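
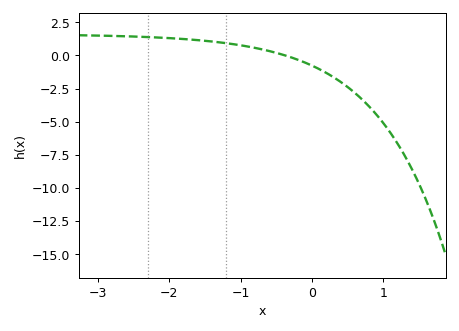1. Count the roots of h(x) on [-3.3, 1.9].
1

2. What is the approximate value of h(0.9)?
-4.4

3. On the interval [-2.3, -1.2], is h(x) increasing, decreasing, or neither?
decreasing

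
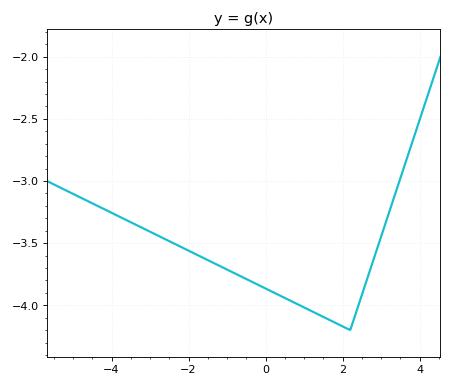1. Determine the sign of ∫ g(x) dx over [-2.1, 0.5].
negative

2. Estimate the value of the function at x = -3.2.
-3.4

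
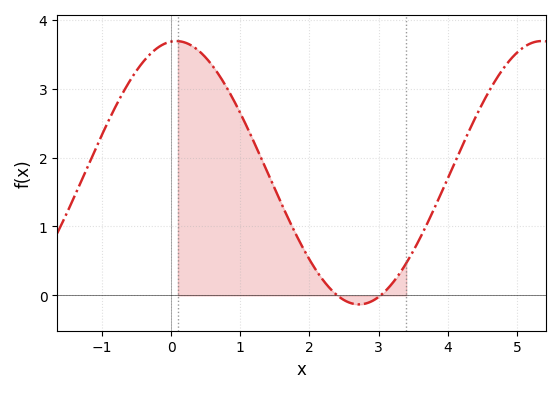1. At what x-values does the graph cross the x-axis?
2.4, 3.03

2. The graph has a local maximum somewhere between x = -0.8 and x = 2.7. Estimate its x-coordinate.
0.078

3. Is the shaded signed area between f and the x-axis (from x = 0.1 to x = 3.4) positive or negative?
positive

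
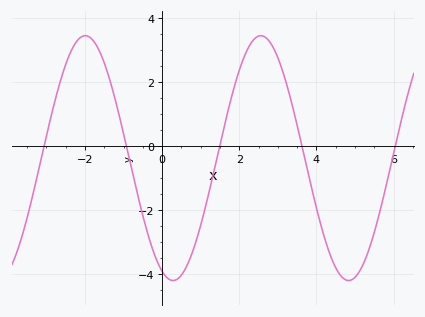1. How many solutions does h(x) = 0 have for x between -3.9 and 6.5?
5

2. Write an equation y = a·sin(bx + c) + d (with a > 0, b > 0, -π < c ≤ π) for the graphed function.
y = 3.83sin(1.4x - 2) - 0.38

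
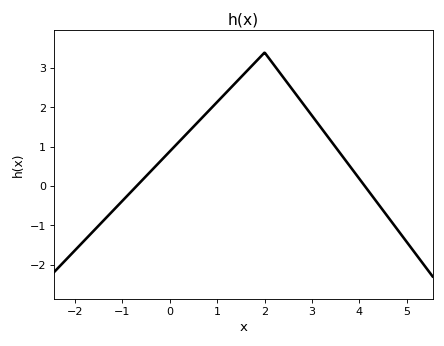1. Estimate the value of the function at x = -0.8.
-0.1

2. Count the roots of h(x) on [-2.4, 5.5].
2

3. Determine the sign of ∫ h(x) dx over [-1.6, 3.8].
positive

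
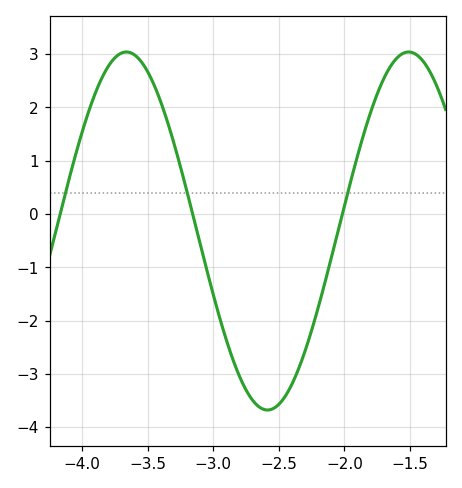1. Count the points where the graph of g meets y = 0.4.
3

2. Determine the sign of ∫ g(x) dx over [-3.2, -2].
negative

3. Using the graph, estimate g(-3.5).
2.67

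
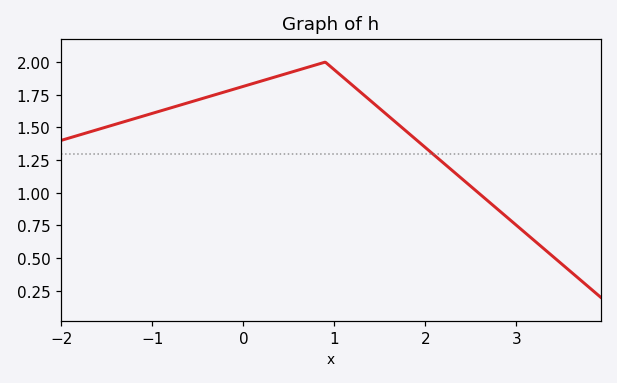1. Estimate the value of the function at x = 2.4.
1.1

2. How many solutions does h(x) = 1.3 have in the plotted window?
1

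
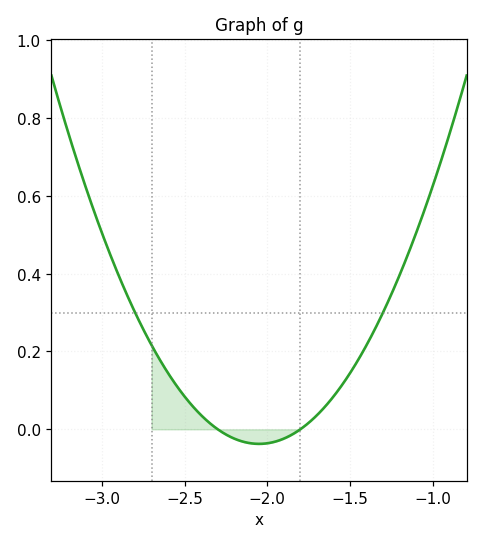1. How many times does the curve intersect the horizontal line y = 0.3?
2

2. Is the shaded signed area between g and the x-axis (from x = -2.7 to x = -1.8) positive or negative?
positive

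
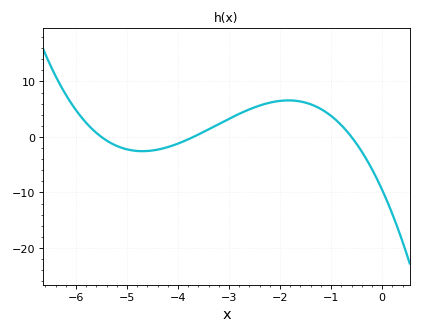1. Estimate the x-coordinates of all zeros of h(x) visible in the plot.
-5.5, -3.7, -0.6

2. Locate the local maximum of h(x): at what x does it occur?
-1.84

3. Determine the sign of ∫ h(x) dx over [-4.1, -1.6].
positive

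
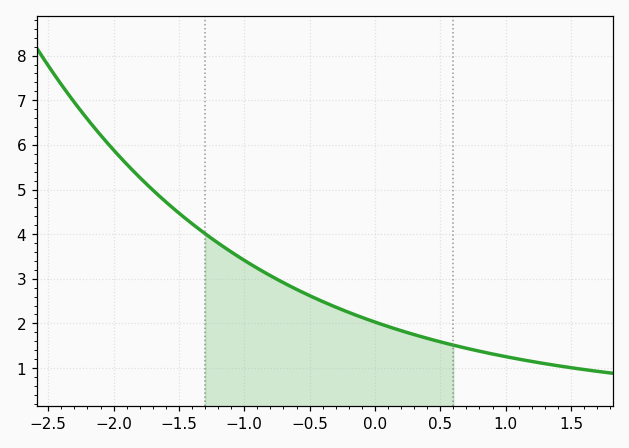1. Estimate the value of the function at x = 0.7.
1.4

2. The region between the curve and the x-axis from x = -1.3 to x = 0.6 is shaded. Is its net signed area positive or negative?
positive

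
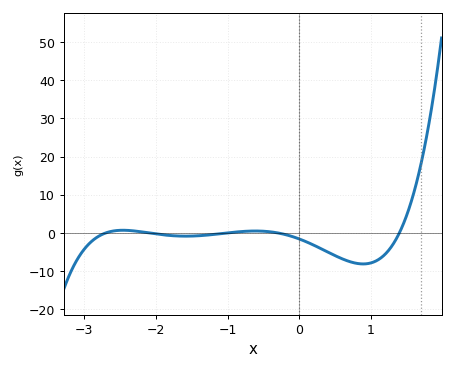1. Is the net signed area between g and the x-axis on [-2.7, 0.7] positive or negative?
negative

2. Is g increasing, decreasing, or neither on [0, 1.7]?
neither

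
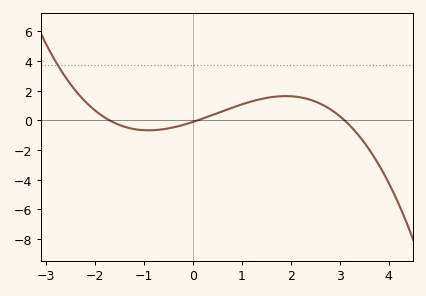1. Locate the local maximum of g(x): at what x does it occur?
1.8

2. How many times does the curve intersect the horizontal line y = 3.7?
1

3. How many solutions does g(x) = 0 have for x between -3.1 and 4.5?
3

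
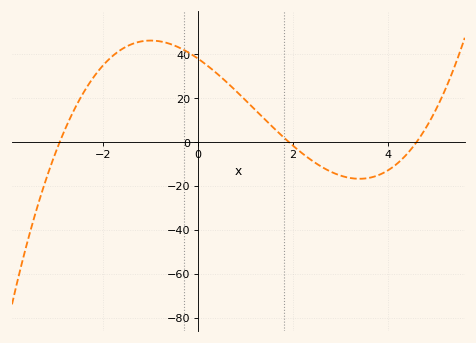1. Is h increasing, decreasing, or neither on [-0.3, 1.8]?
decreasing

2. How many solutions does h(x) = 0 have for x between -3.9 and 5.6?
3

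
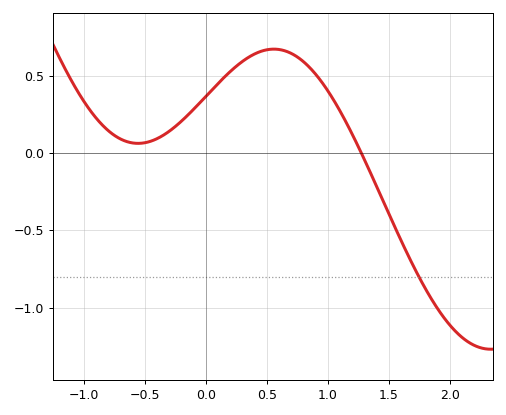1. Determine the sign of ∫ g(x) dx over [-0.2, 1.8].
positive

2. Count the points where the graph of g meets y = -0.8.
1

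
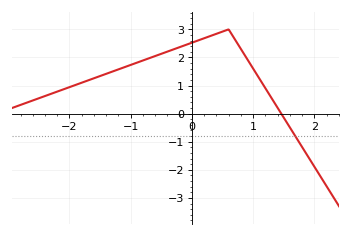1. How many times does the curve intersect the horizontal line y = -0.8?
1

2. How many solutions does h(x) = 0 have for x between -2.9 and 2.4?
1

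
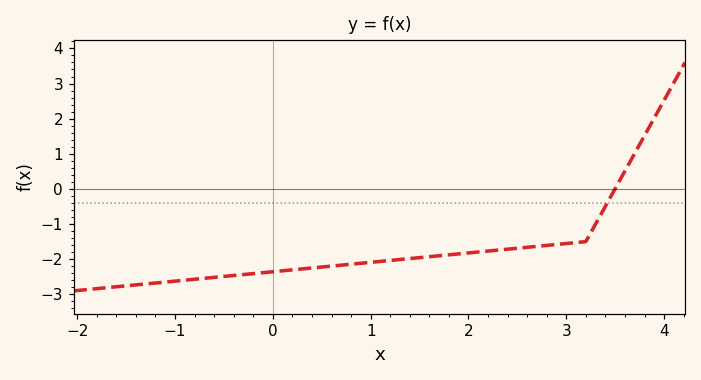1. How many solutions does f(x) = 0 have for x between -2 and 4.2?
1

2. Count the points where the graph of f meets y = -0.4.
1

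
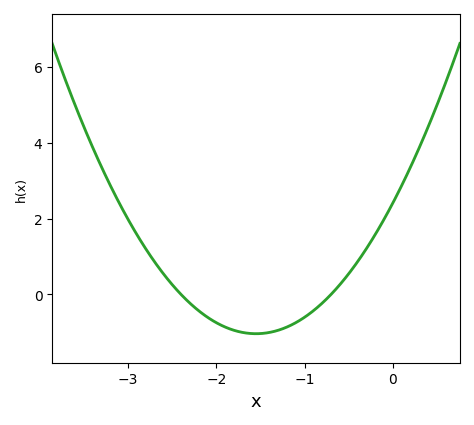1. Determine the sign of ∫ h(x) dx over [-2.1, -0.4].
negative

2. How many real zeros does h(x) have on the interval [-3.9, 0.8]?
2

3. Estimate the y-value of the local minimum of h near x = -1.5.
-1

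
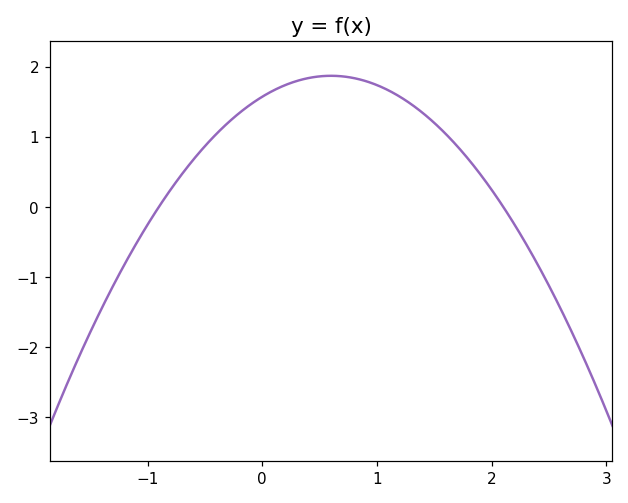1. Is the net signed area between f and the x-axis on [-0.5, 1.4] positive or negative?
positive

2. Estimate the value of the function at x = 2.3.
-0.531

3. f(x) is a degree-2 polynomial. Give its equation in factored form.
y = -0.83(x + 0.9)(x - 2.1)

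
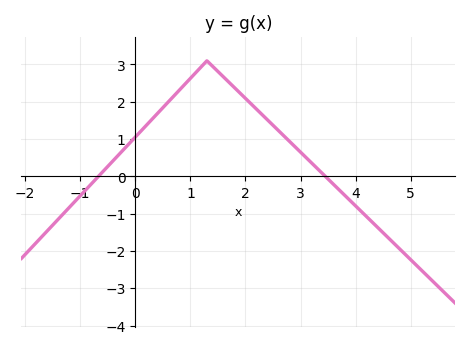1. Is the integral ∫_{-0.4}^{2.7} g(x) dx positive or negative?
positive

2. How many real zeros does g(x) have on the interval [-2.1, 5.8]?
2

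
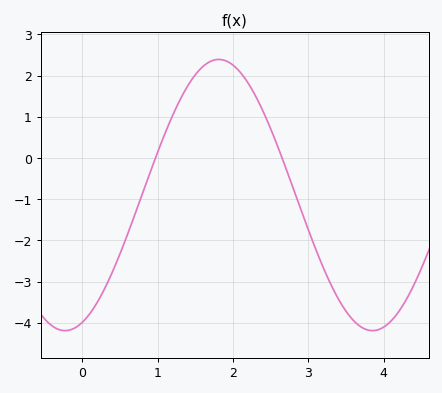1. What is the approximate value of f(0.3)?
-3.2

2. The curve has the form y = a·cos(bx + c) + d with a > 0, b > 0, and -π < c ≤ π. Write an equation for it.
y = 3.29cos(1.5x - 2.8) - 0.9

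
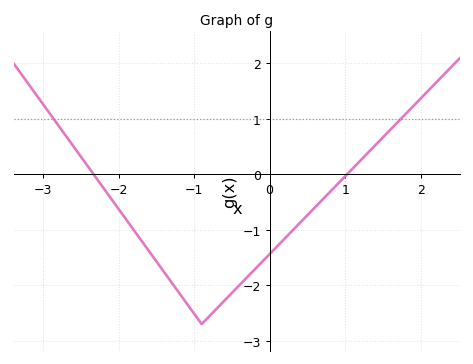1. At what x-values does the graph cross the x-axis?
-2.3, 1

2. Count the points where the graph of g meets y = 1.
2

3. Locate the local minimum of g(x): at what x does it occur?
-0.9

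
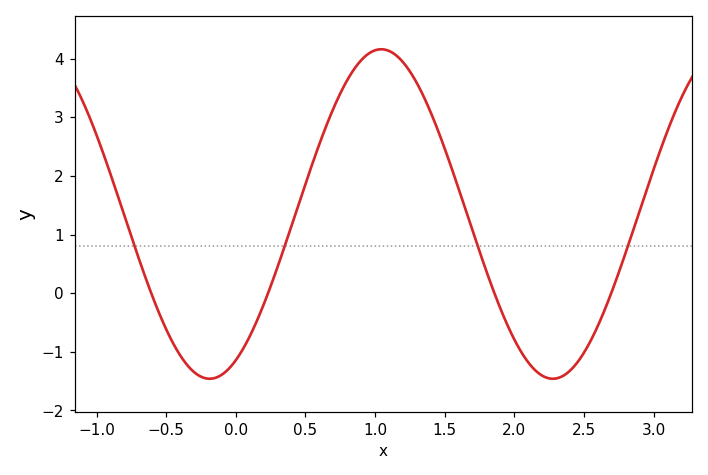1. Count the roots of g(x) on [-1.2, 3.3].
4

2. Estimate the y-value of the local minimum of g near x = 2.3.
-1.46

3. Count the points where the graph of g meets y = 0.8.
4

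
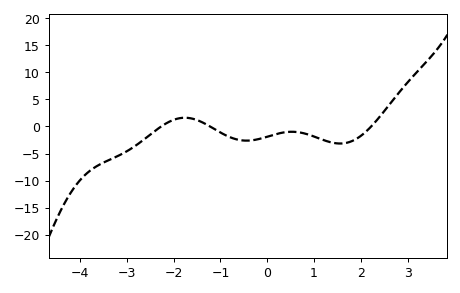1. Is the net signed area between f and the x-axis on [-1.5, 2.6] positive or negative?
negative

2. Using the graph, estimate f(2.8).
6.08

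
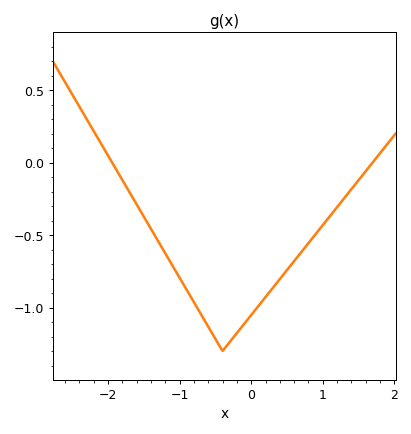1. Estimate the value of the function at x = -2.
0.05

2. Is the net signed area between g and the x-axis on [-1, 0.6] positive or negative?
negative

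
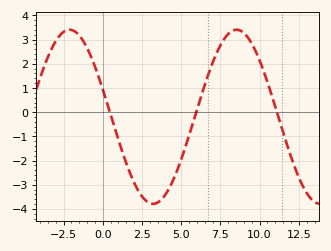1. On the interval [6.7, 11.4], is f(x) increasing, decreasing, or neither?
neither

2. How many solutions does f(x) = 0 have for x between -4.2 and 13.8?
3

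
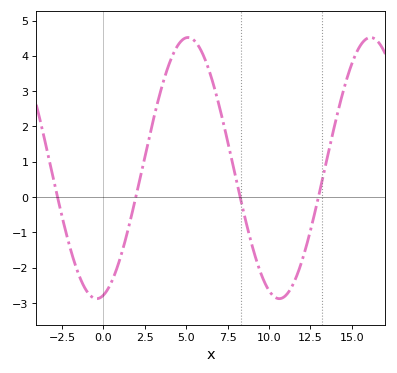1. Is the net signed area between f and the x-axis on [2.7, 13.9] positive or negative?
positive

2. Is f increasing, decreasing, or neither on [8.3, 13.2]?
neither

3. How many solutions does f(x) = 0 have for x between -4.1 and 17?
4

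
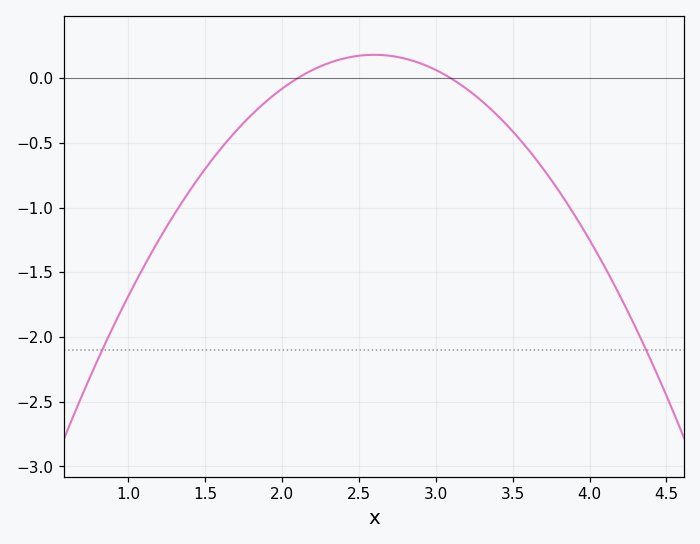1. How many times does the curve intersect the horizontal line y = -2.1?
2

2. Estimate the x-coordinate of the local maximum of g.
2.6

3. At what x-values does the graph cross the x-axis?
2.1, 3.1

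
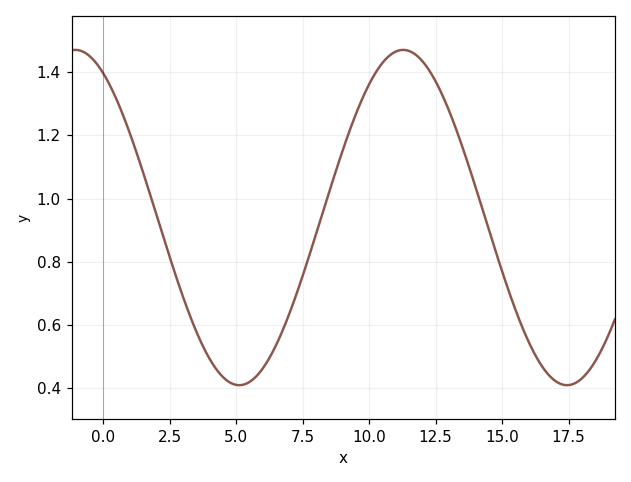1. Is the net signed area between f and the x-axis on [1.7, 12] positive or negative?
positive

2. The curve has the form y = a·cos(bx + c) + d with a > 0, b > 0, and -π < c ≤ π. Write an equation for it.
y = 0.53cos(0.51x + 0.53) + 0.94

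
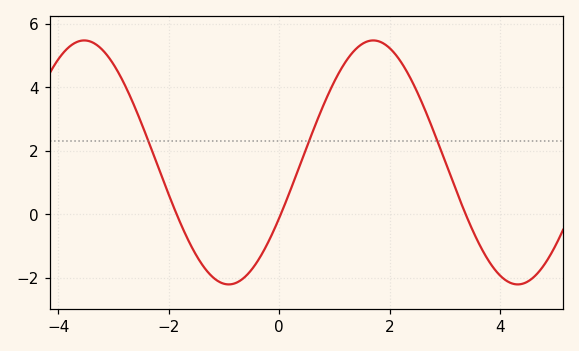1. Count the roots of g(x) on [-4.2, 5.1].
3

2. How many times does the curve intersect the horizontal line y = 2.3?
3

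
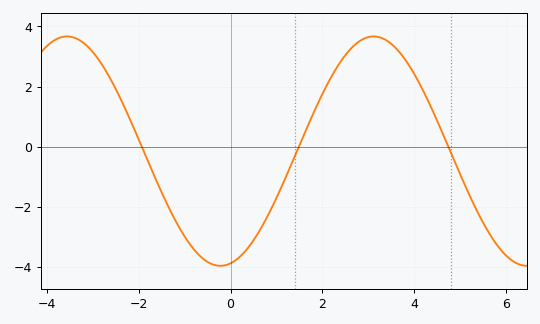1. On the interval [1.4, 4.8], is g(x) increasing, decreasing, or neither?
neither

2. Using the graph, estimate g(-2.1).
0.6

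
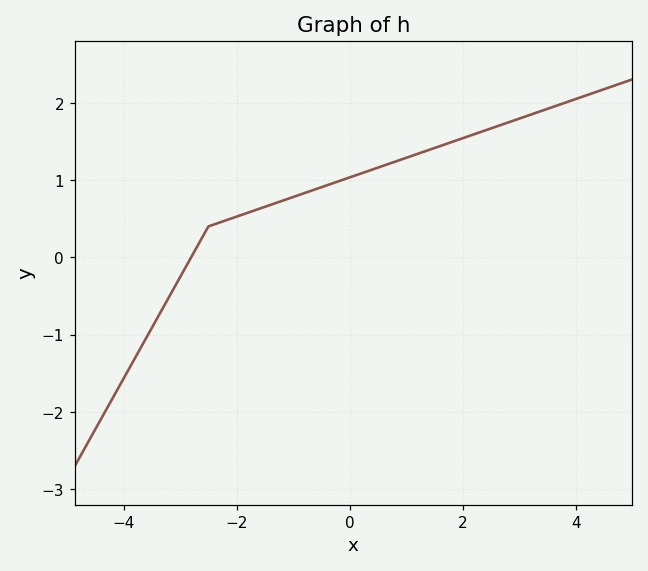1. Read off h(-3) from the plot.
-0.3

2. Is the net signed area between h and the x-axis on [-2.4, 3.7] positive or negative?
positive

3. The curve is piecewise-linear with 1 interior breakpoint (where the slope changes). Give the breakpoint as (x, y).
(-2.5, 0.4)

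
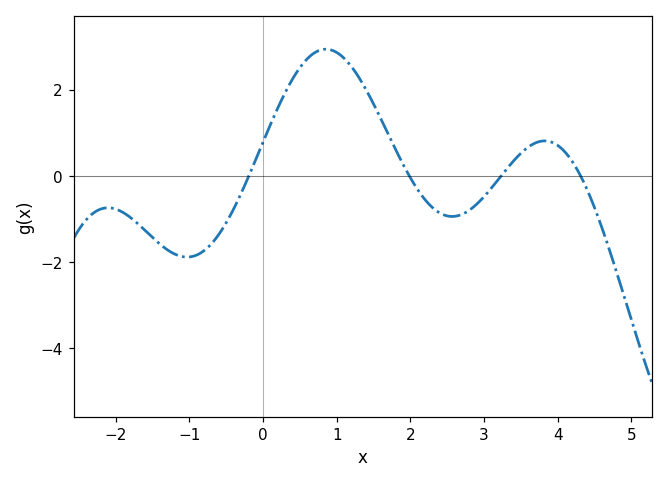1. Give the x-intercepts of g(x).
-0.195, 1.98, 3.23, 4.31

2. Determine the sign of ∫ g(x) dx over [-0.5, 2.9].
positive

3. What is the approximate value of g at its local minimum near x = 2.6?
-0.939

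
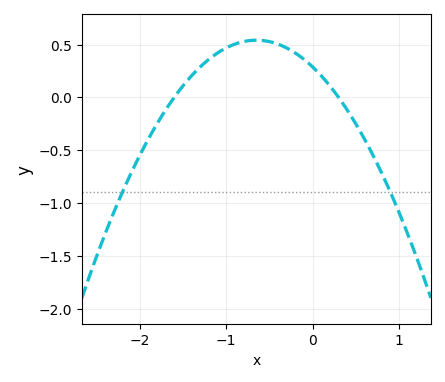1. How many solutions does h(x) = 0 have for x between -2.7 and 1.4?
2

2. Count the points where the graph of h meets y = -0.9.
2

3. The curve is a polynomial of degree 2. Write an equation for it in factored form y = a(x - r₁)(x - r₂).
y = -0.6(x + 1.6)(x - 0.3)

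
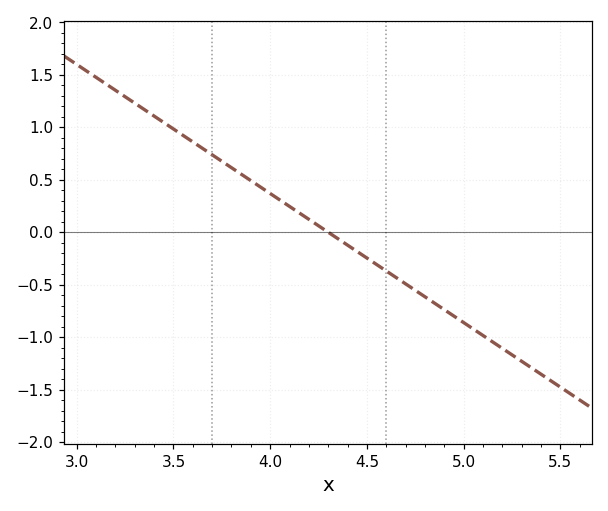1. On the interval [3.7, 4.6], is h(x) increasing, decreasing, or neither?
decreasing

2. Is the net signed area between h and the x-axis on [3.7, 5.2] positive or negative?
negative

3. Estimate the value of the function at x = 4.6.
-0.369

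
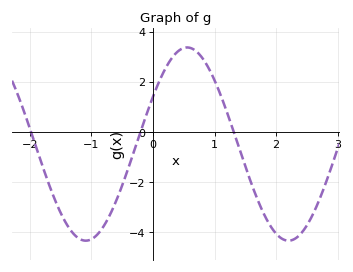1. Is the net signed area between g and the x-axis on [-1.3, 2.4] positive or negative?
negative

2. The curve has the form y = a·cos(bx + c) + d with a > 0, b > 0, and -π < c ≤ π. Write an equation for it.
y = 3.85cos(1.9x - 1.1) - 0.48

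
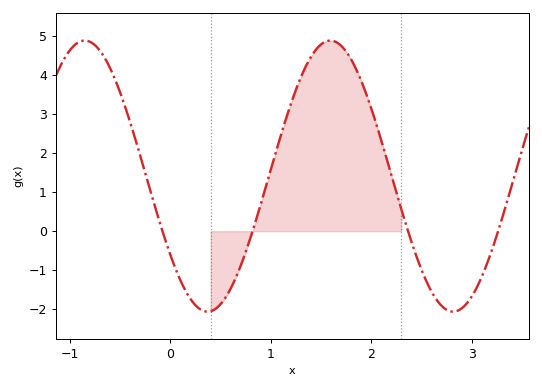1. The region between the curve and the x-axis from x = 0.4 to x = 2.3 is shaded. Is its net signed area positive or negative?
positive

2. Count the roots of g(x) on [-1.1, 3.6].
4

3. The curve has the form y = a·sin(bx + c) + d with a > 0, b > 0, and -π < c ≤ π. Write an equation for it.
y = 3.47sin(2.57x - 2.52) + 1.41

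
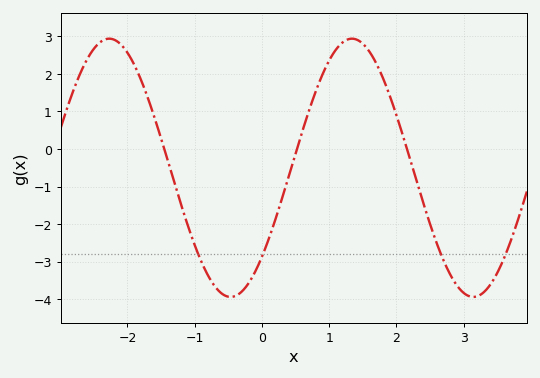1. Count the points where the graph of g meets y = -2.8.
4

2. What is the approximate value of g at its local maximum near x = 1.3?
2.94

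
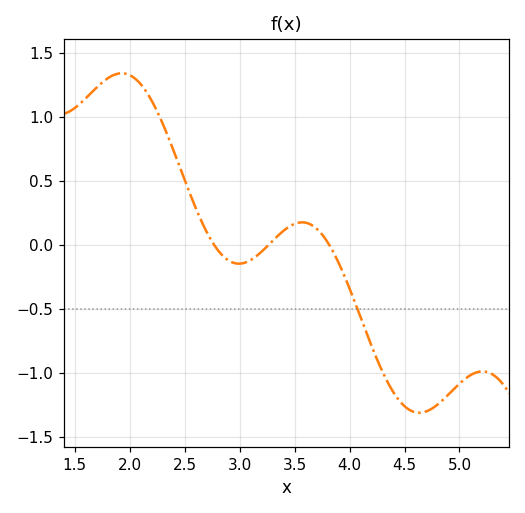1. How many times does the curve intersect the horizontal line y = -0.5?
1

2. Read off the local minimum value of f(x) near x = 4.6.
-1.31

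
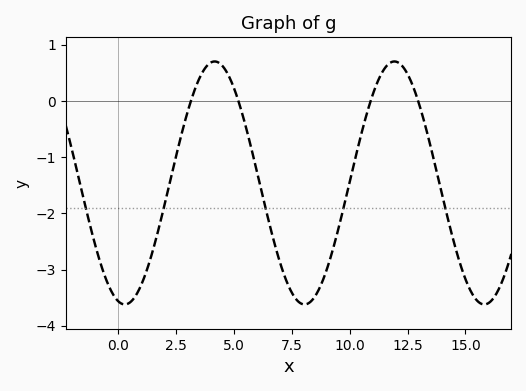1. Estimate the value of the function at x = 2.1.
-1.7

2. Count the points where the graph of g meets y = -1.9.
5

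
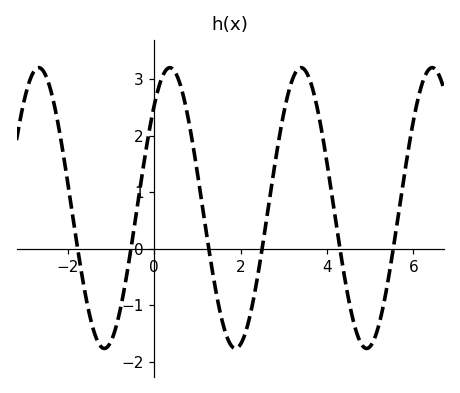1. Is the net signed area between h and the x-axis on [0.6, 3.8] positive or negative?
positive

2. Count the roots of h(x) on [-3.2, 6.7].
6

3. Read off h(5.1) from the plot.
-1.58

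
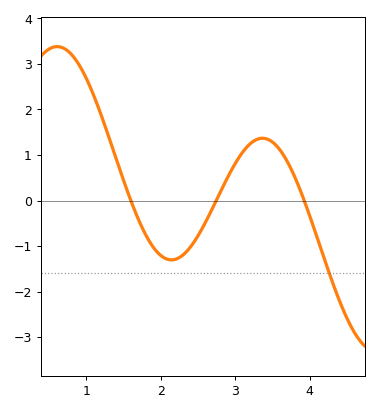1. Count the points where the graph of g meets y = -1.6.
1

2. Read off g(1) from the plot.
2.7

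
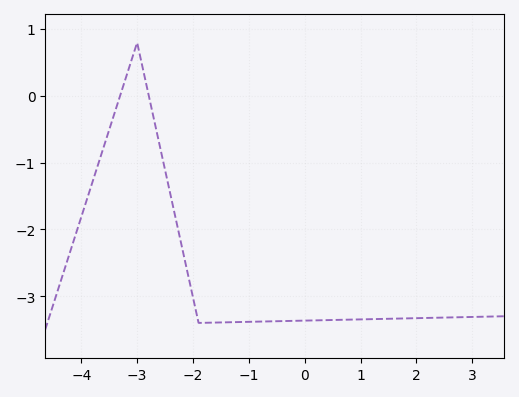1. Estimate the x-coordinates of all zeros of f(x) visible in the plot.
-3.4, -2.8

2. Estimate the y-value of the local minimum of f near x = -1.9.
-3.4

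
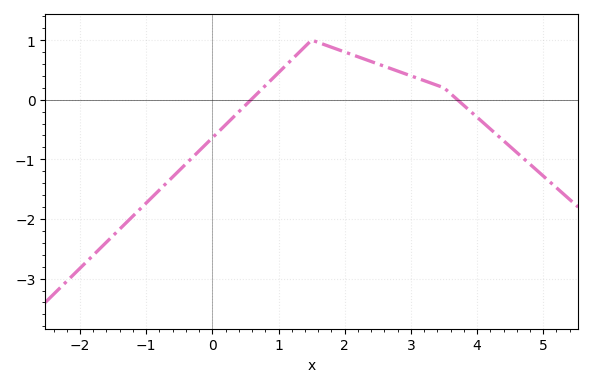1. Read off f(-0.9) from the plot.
-1.6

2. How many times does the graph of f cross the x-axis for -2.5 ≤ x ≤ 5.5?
2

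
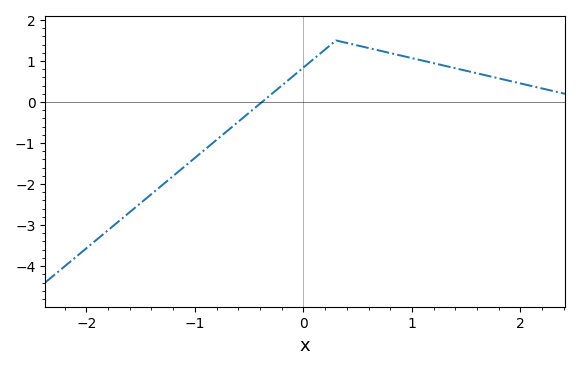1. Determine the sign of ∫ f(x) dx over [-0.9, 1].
positive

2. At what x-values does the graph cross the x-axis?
-0.381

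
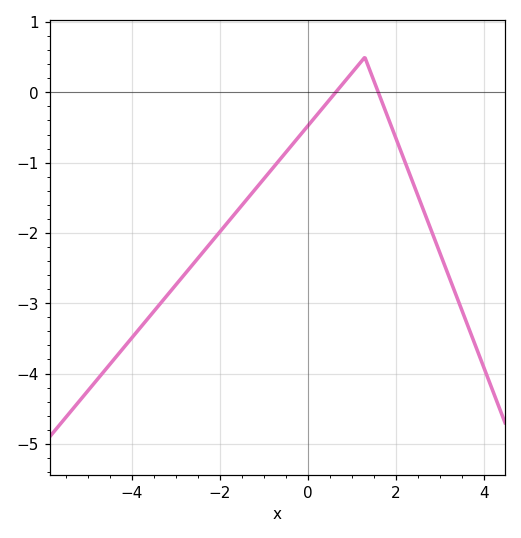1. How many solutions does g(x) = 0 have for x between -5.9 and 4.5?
2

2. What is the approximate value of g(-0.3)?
-0.707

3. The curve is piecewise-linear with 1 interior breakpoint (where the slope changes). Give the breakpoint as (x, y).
(1.3, 0.5)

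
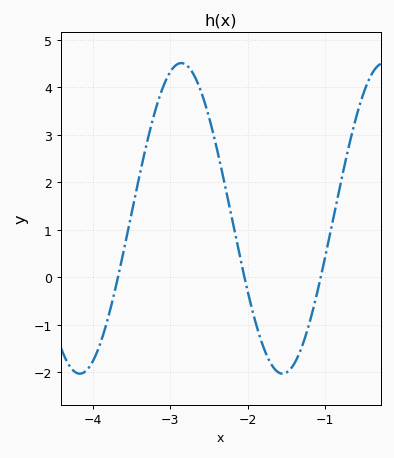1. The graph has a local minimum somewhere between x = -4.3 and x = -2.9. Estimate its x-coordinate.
-4.16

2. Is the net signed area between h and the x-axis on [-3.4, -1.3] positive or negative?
positive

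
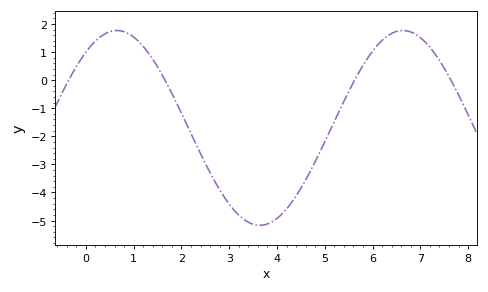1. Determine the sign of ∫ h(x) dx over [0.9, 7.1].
negative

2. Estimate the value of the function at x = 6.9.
1.63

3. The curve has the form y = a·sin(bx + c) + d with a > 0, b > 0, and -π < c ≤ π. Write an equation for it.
y = 3.47sin(1.05x + 0.89) - 1.7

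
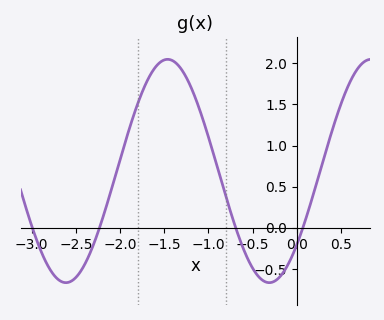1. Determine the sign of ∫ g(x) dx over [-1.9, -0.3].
positive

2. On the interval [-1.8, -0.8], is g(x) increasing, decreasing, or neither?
neither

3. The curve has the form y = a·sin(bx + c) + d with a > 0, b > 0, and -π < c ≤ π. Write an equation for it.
y = 1.36sin(2.73x - 0.72) + 0.69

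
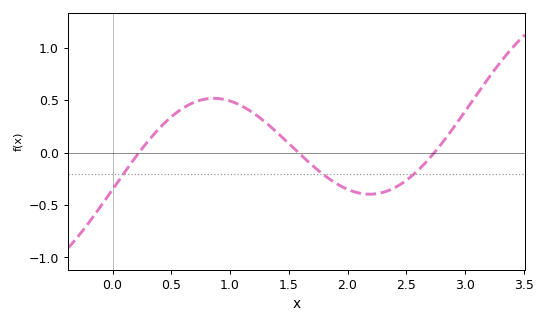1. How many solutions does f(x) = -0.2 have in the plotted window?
3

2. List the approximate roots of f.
0.2, 1.6, 2.7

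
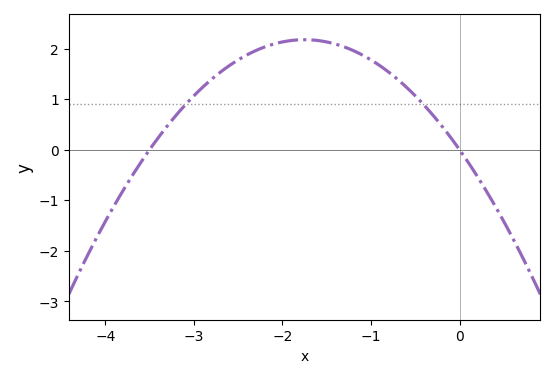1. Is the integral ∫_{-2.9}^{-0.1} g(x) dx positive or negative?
positive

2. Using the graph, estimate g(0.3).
-0.809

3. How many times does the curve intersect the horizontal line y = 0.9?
2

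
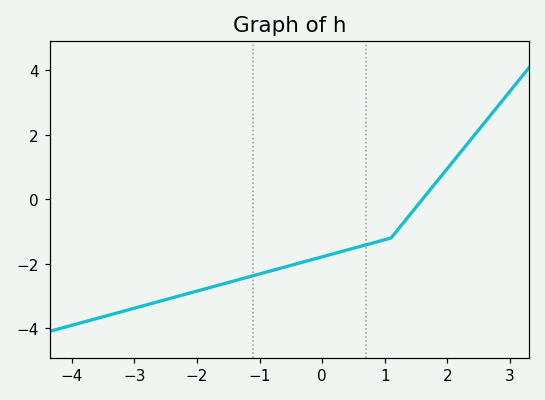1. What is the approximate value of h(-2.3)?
-3.01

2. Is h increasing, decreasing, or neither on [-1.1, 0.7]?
increasing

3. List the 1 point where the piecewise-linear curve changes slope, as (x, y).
(1.1, -1.2)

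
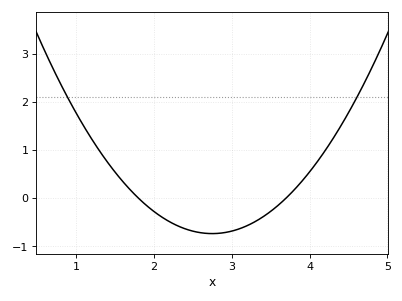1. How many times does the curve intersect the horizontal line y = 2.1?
2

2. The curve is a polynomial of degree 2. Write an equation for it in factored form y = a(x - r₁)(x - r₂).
y = 0.82(x - 1.8)(x - 3.7)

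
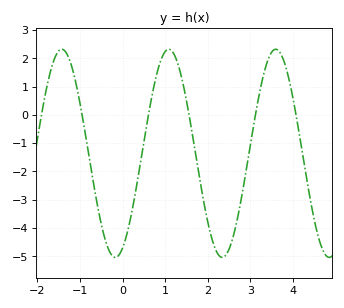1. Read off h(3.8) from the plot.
1.86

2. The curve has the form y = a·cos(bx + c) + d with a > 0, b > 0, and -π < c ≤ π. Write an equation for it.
y = 3.68cos(2.5x - 2.71) - 1.36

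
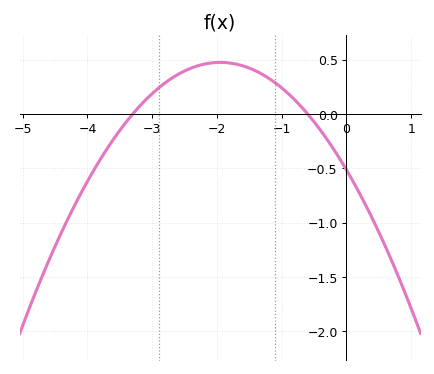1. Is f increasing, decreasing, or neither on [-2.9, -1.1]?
neither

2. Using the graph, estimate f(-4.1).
-0.728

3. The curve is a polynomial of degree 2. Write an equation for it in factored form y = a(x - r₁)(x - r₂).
y = -0.26(x + 3.3)(x + 0.6)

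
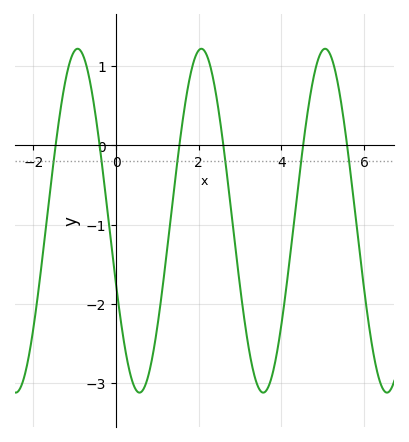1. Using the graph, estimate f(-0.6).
0.7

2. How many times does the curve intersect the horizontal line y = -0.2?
6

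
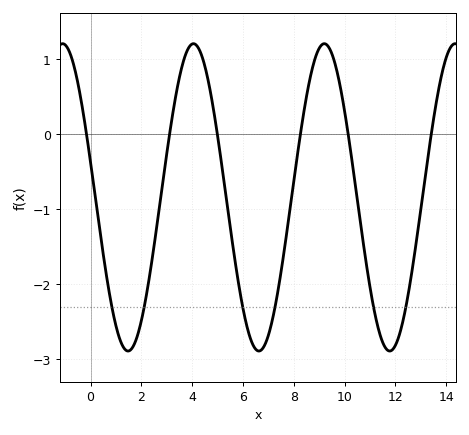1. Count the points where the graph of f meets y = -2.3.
6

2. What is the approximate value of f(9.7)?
0.843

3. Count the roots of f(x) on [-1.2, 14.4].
6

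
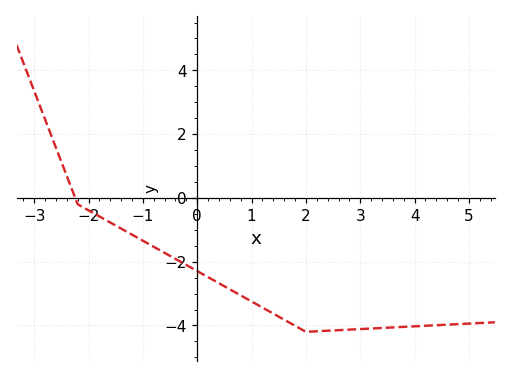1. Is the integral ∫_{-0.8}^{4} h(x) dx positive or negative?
negative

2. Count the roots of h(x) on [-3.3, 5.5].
1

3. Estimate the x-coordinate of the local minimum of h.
2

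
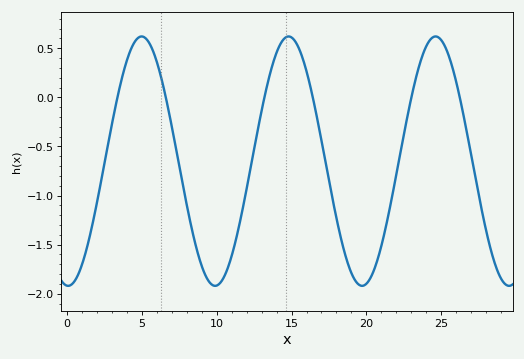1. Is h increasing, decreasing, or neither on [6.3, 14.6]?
neither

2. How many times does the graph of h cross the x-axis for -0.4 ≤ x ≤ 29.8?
6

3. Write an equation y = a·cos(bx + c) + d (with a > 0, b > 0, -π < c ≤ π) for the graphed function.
y = 1.27cos(0.64x + 3.09) - 0.65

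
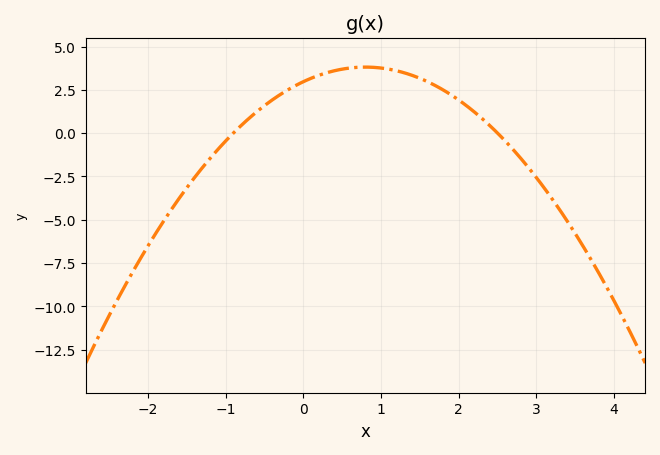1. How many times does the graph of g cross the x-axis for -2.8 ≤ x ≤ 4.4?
2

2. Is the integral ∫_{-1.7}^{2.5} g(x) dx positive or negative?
positive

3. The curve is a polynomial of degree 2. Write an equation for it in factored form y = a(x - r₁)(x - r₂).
y = -1.32(x + 0.9)(x - 2.5)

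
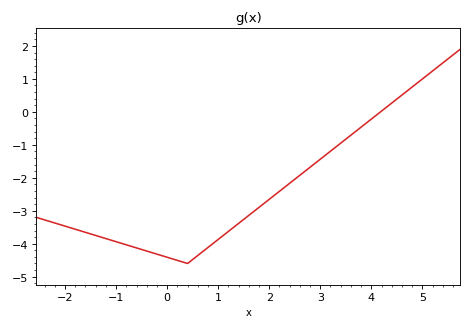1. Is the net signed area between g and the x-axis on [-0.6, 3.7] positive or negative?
negative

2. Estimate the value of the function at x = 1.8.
-2.9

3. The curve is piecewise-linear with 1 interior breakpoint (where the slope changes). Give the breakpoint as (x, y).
(0.4, -4.6)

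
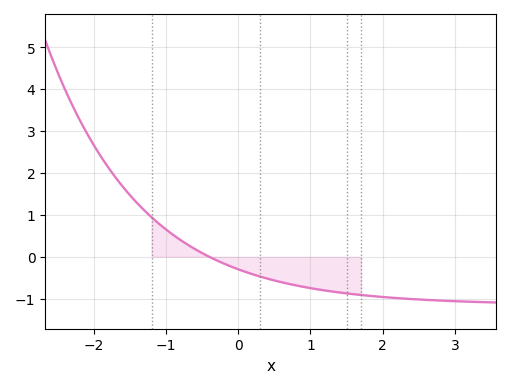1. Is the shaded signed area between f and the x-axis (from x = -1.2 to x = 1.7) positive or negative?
negative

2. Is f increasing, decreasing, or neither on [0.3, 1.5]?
decreasing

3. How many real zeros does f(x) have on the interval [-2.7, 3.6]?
1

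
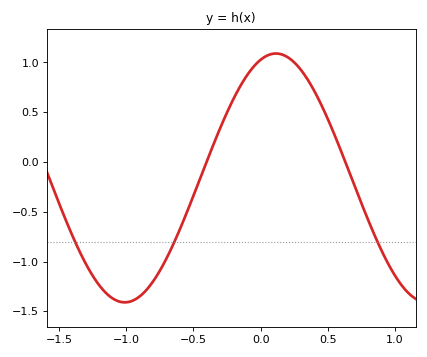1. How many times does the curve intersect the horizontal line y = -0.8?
3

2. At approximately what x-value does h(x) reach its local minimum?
-1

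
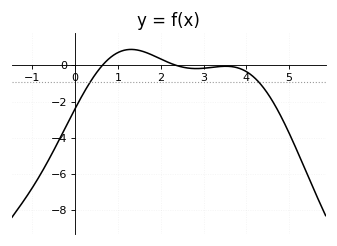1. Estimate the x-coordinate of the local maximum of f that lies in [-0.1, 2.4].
1.31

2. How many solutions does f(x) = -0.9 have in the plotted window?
2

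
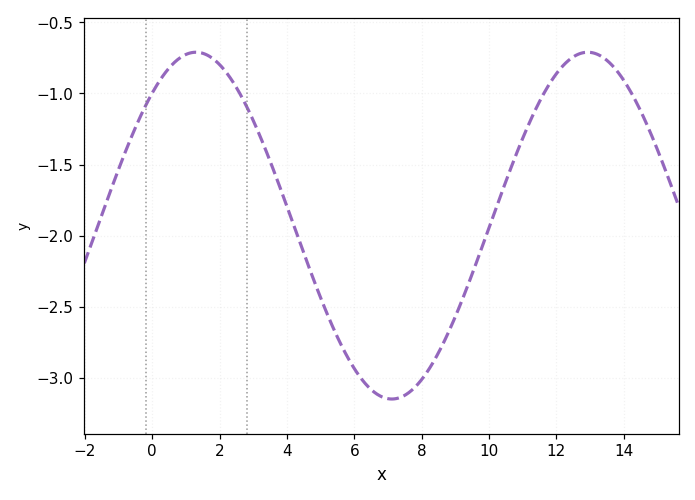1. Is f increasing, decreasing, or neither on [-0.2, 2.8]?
neither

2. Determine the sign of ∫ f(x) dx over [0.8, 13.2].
negative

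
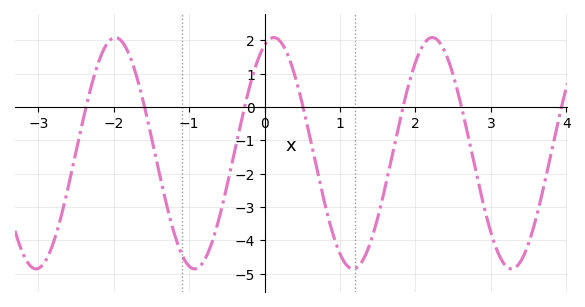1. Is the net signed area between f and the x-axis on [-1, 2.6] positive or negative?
negative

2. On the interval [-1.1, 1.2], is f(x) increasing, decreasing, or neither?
neither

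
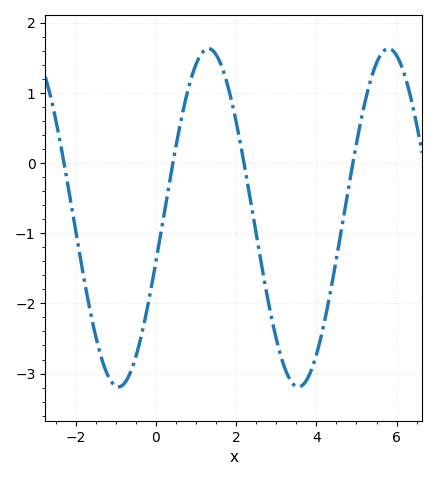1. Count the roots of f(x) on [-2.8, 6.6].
4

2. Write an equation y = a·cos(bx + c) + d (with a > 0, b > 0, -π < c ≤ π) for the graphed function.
y = 2.41cos(1.4x - 1.8) - 0.78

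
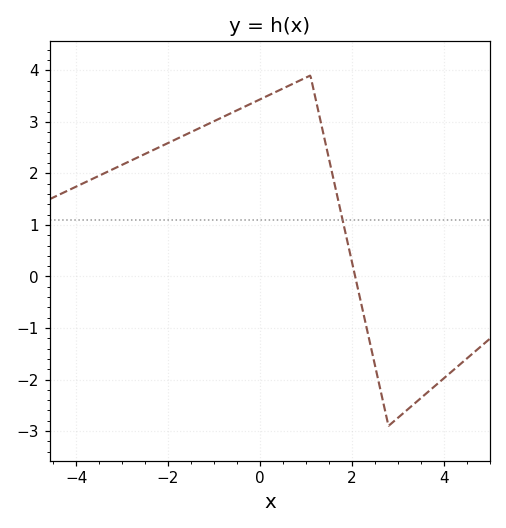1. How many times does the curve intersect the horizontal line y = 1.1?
1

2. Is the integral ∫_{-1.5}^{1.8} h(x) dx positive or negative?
positive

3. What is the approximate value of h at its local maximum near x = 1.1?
3.9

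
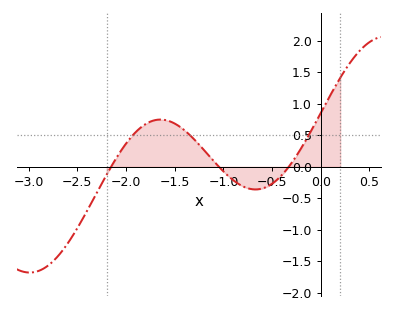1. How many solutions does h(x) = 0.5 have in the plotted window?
3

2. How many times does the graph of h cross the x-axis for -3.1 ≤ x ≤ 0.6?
3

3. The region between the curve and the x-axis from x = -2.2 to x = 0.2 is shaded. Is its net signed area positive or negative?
positive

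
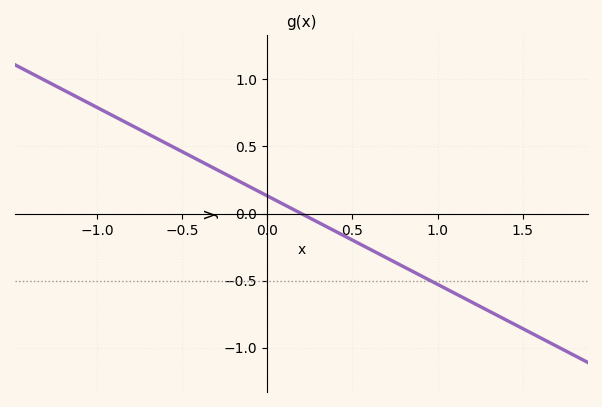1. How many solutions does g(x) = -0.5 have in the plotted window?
1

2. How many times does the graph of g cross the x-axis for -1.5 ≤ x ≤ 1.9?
1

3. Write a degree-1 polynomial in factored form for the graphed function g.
y = -0.66(x - 0.2)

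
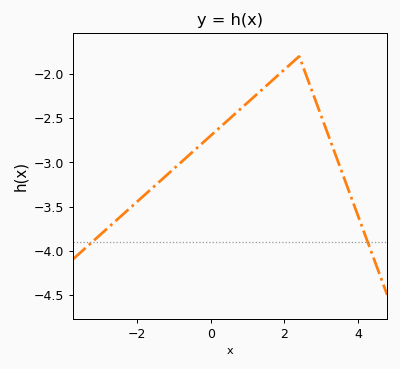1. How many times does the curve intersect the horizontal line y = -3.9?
2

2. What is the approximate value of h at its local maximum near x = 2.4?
-1.8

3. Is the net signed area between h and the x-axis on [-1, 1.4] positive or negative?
negative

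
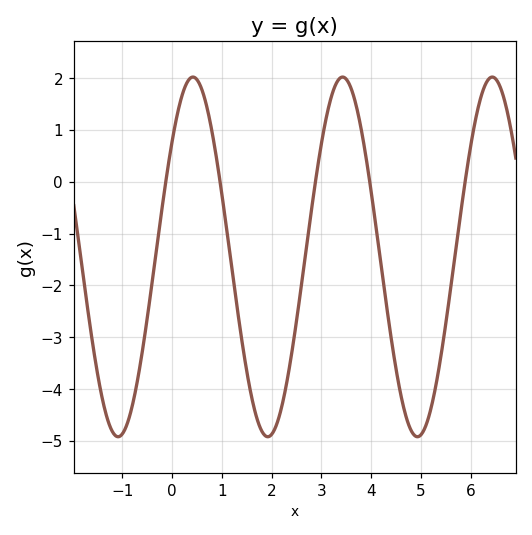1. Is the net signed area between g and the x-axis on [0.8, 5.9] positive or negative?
negative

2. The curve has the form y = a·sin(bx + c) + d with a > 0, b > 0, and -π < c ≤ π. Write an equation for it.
y = 3.47sin(2.1x + 0.69) - 1.45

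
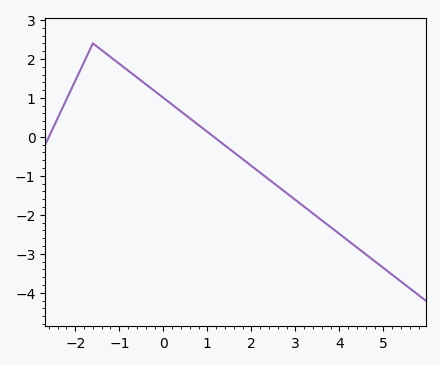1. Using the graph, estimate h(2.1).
-0.8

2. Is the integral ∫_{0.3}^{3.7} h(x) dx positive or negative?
negative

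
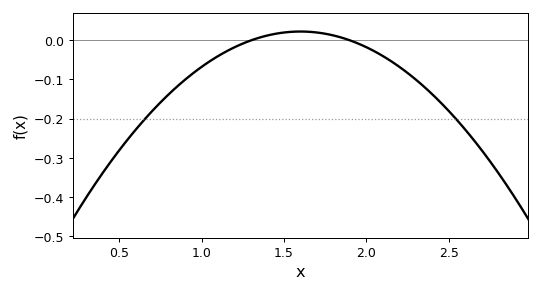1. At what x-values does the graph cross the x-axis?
1.3, 1.9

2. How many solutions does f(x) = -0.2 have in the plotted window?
2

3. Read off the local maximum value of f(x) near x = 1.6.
0.02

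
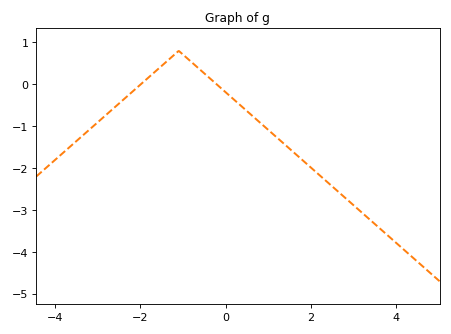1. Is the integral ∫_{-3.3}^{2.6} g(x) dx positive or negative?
negative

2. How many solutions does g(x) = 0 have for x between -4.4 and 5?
2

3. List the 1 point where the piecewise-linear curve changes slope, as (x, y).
(-1.1, 0.8)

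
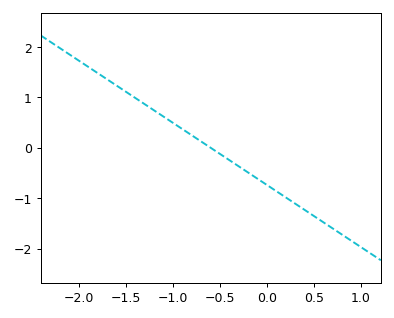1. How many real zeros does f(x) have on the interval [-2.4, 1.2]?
1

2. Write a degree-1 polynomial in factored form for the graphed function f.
y = -1.23(x + 0.6)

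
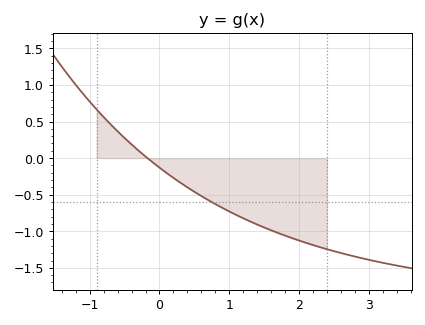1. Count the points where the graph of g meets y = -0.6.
1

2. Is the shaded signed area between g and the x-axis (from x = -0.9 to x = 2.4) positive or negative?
negative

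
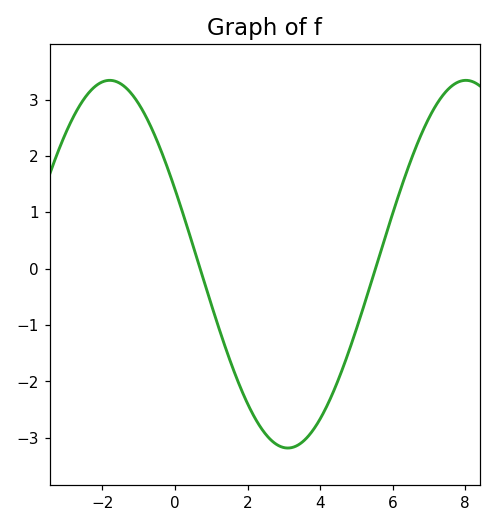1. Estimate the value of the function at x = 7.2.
2.9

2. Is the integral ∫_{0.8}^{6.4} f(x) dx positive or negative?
negative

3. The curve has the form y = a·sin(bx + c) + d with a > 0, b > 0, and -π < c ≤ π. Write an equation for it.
y = 3.26sin(0.64x + 2.72) + 0.08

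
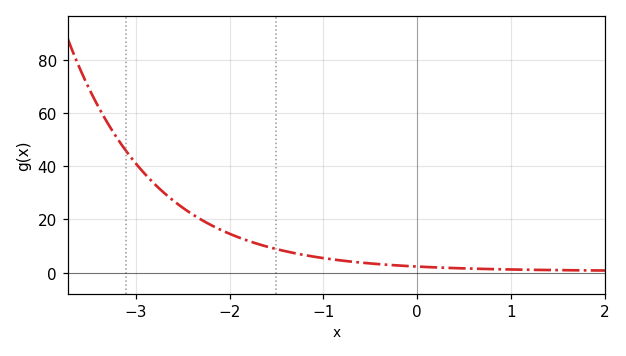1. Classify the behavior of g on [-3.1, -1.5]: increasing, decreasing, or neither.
decreasing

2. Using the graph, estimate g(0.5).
1.65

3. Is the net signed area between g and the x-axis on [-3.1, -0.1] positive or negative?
positive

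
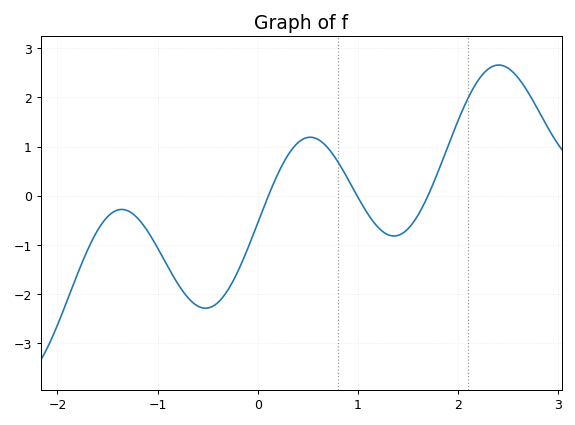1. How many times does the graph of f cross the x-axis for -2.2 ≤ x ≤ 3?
3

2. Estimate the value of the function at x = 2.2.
2.4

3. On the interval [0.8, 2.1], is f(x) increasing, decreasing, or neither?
neither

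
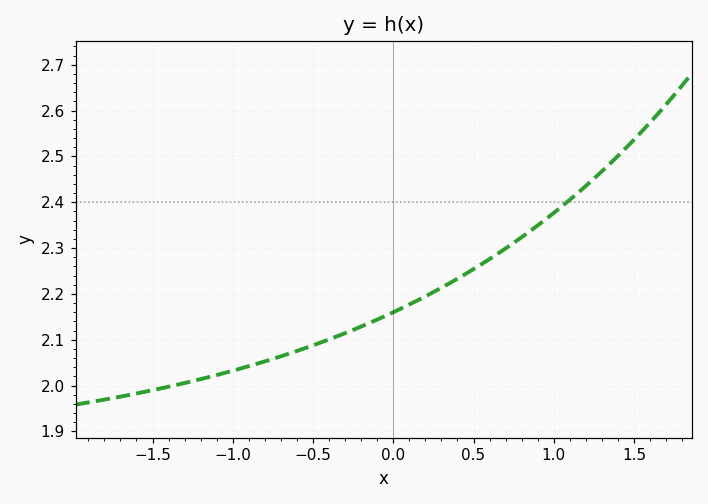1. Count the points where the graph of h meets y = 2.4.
1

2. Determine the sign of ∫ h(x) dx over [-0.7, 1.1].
positive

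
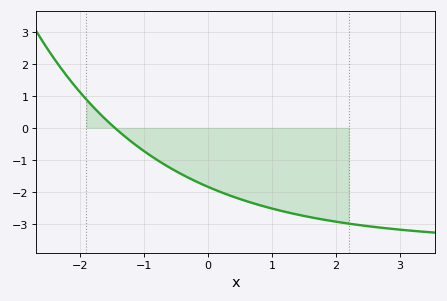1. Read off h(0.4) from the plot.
-2.2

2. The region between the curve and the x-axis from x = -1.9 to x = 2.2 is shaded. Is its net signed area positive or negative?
negative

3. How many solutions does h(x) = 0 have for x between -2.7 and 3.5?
1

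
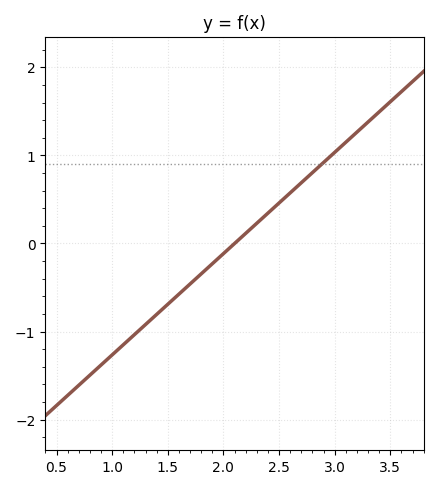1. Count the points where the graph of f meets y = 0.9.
1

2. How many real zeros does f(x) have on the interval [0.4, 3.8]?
1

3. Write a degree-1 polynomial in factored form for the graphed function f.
y = 1.15(x - 2.1)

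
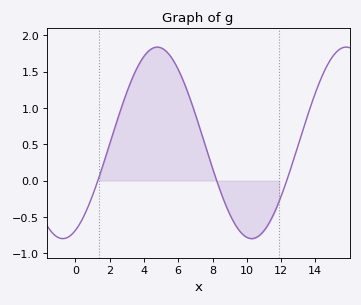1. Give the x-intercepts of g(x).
1.5, 8, 12.5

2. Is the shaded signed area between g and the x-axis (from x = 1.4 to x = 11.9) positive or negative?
positive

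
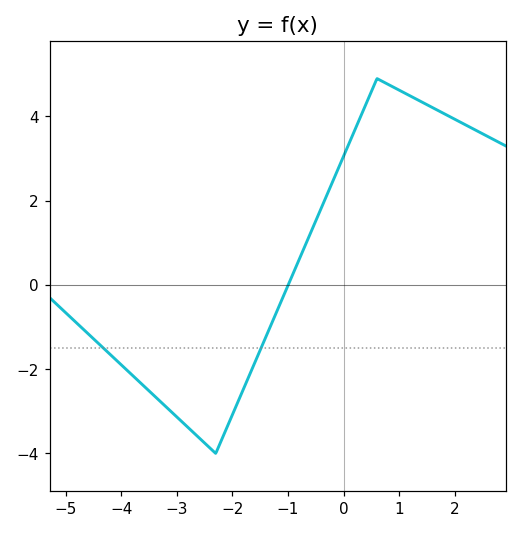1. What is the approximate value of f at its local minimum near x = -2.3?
-4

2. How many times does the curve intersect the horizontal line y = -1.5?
2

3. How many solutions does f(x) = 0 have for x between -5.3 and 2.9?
1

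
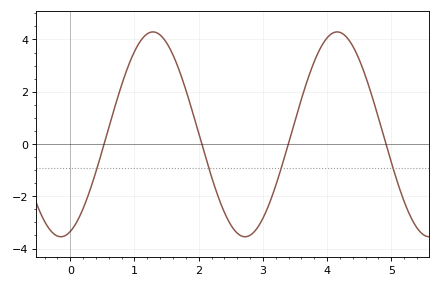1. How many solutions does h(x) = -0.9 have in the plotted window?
4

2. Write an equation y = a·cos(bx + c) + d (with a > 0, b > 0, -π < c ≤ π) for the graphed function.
y = 3.92cos(2.19x - 2.82) + 0.37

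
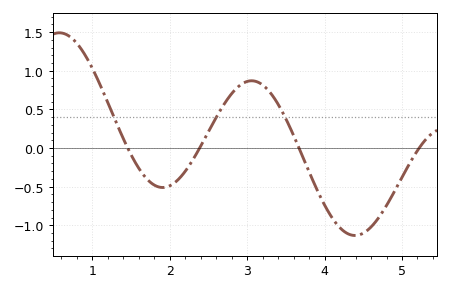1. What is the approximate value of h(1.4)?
0.1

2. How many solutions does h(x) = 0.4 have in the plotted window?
3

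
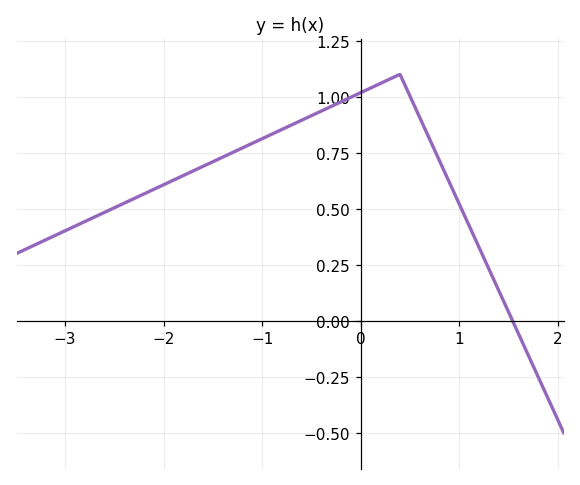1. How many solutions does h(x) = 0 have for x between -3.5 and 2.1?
1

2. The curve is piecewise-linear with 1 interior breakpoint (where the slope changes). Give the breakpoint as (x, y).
(0.4, 1.1)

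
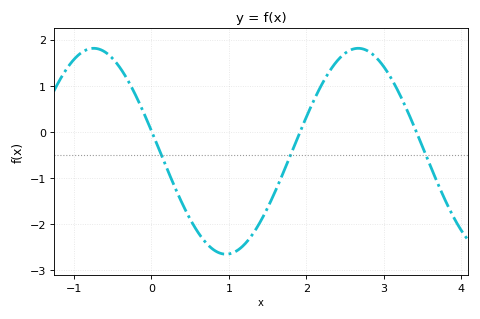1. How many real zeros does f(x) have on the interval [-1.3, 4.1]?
3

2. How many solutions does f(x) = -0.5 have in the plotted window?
3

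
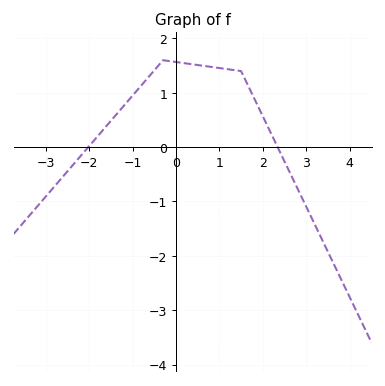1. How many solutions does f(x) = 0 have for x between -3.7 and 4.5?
2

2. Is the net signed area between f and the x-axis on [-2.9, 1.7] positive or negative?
positive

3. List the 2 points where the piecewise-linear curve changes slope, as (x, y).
(-0.3, 1.6); (1.5, 1.4)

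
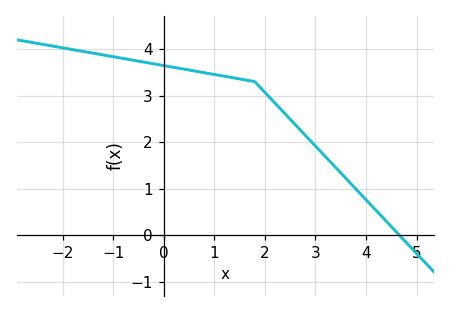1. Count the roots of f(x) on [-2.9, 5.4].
1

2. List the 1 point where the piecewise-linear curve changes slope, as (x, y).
(1.8, 3.3)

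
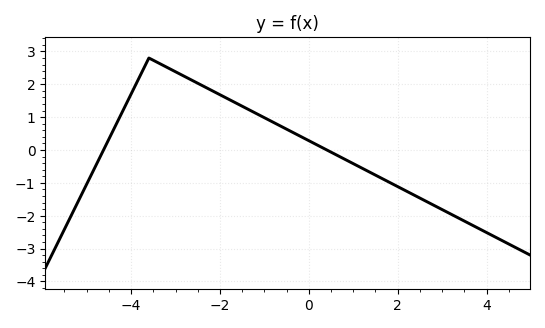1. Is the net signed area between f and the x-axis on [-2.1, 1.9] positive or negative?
positive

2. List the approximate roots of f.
-4.6, 0.4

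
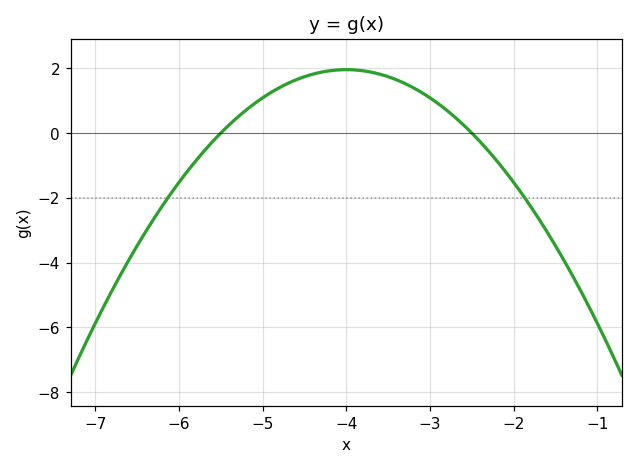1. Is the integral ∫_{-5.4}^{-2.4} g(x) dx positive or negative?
positive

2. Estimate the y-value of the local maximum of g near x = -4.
2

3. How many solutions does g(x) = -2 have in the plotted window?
2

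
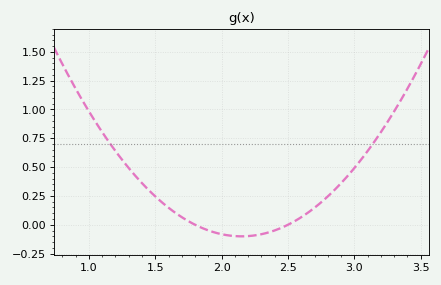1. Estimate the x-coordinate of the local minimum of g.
2.15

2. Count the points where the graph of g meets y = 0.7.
2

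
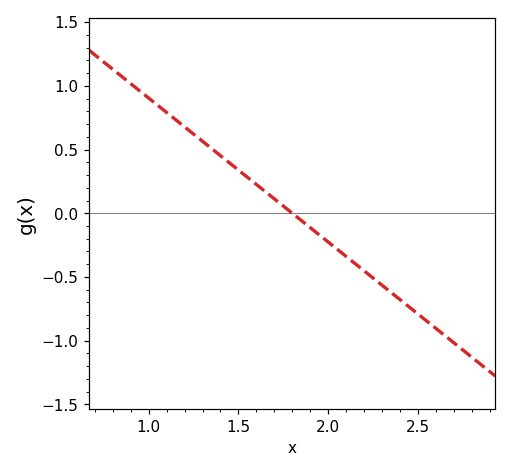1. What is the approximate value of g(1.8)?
0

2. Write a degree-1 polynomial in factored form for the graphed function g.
y = -1.13(x - 1.8)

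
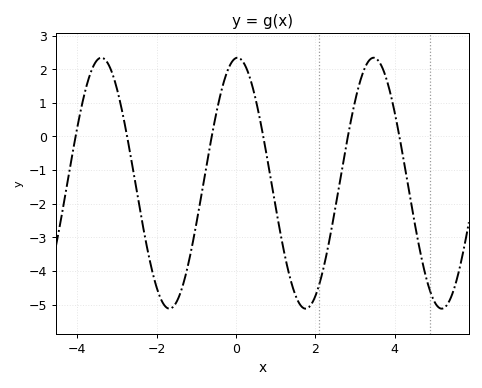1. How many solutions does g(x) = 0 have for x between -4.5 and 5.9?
6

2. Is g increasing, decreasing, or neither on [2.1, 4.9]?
neither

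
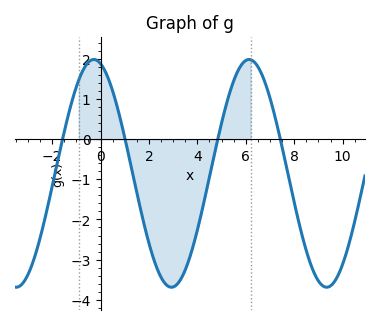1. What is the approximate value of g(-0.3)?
2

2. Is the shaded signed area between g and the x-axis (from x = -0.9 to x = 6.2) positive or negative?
negative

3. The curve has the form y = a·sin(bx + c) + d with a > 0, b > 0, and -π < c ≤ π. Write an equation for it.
y = 2.84sin(0.98x + 1.8) - 0.85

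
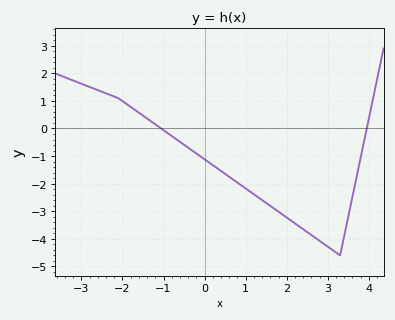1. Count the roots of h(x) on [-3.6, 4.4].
2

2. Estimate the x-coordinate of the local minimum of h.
3.2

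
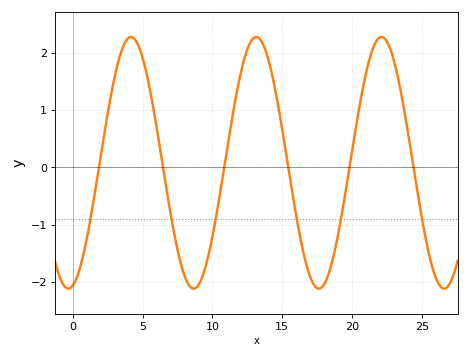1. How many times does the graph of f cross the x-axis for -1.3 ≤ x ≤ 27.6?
6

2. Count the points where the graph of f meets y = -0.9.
6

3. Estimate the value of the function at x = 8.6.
-2.1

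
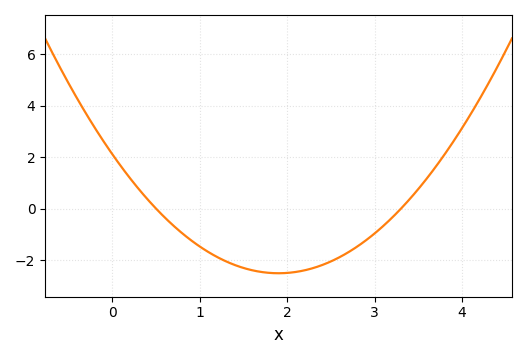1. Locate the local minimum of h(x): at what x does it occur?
1.9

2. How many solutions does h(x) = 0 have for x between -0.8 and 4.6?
2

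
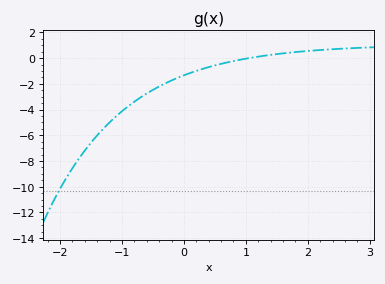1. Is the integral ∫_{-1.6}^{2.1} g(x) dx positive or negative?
negative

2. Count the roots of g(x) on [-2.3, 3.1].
1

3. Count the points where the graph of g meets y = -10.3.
1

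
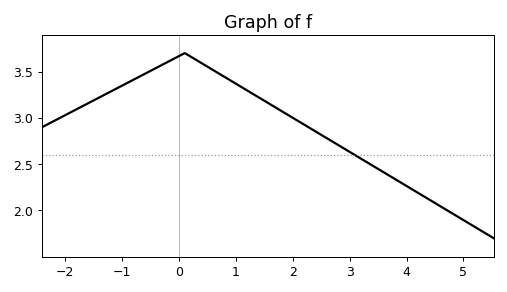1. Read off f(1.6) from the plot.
3.15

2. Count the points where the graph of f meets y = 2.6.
1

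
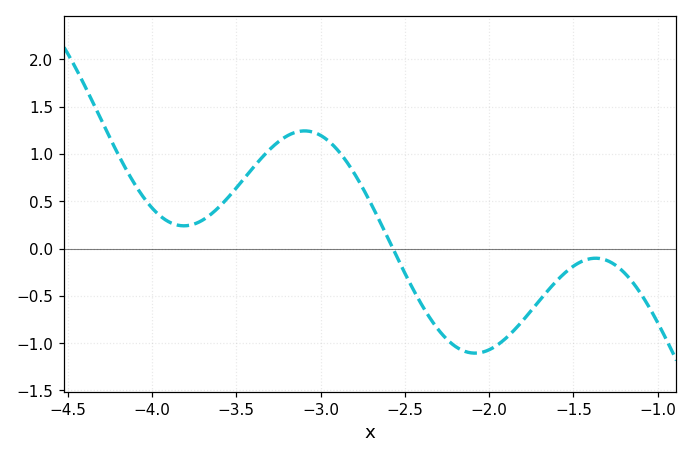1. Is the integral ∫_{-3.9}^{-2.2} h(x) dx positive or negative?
positive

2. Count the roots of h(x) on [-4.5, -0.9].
1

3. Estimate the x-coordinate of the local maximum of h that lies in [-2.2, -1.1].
-1.37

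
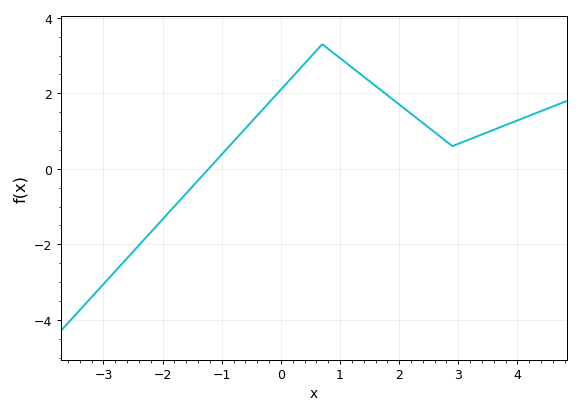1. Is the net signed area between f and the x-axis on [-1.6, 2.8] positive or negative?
positive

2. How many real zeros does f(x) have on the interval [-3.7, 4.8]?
1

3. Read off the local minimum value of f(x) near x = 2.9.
0.601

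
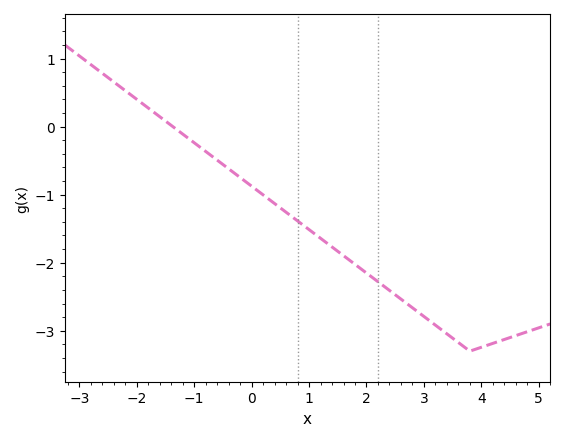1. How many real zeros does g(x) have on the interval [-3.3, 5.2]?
1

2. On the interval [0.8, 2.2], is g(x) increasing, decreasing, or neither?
decreasing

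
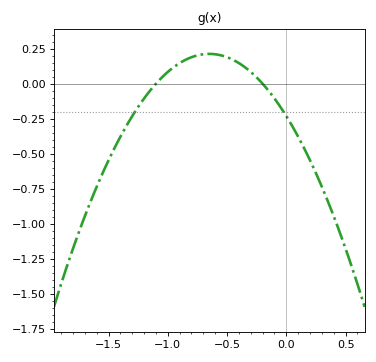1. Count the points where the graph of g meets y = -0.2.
2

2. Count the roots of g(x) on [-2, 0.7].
2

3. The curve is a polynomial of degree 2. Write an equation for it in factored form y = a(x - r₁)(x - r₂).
y = -1.05(x + 1.1)(x + 0.2)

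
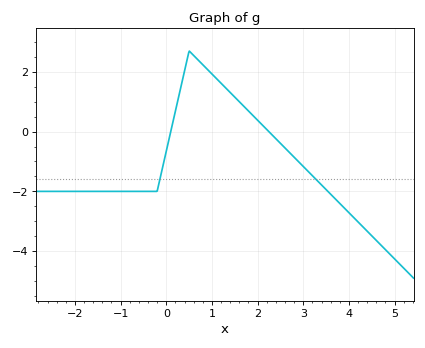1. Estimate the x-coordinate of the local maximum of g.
0.503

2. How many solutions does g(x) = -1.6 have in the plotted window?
2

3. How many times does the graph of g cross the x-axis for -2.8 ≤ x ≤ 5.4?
2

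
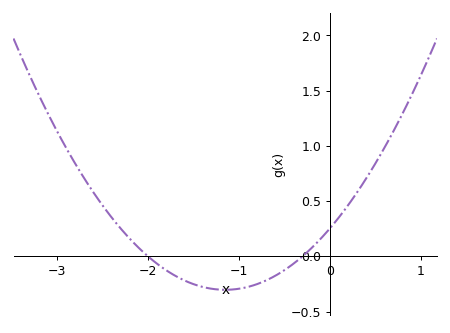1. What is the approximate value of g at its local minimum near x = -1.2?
-0.303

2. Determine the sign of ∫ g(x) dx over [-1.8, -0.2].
negative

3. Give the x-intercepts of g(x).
-2, -0.3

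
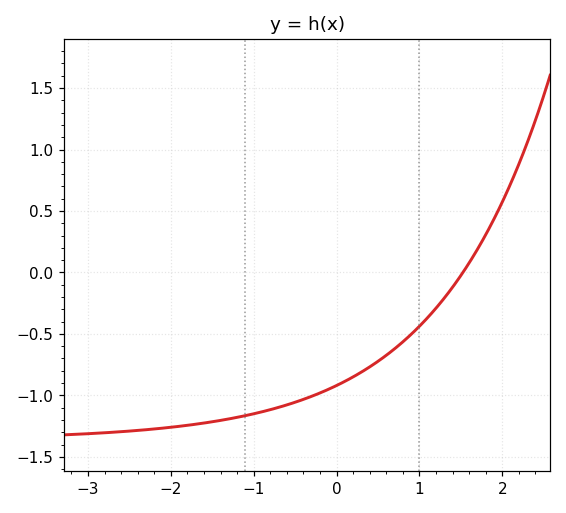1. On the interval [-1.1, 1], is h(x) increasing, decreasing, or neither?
increasing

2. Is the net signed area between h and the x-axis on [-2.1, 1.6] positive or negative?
negative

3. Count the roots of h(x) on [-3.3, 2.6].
1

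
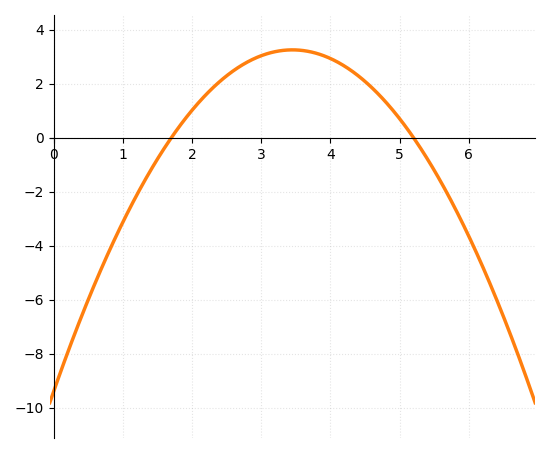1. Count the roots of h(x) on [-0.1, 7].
2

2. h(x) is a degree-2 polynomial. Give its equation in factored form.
y = -1.06(x - 1.7)(x - 5.2)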